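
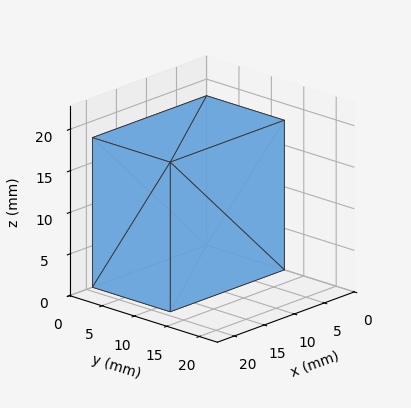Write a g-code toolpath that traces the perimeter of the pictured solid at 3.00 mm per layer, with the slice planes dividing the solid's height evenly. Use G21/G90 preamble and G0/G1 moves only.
Reading the render: the shape is a rectangular box, roughly 19 × 12 mm footprint and 18 mm tall (dimensions read to the nearest mm from the axis ticks). For the g-code, the solid's height is divided into equal slices at the stated Δz and each level perimeter traced with G1 moves after a G0 lift.

; perimeter-only toolpath
G21 ; units = mm
G90 ; absolute positioning
G28 ; home
; layer 1
G0 Z3.00
G0 X0.00 Y0.00
G1 X19.00 Y0.00
G1 X19.00 Y12.00
G1 X0.00 Y12.00
G1 X0.00 Y0.00
; layer 2
G0 Z6.00
G0 X0.00 Y0.00
G1 X19.00 Y0.00
G1 X19.00 Y12.00
G1 X0.00 Y12.00
G1 X0.00 Y0.00
; layer 3
G0 Z9.00
G0 X0.00 Y0.00
G1 X19.00 Y0.00
G1 X19.00 Y12.00
G1 X0.00 Y12.00
G1 X0.00 Y0.00
; layer 4
G0 Z12.00
G0 X0.00 Y0.00
G1 X19.00 Y0.00
G1 X19.00 Y12.00
G1 X0.00 Y12.00
G1 X0.00 Y0.00
; layer 5
G0 Z15.00
G0 X0.00 Y0.00
G1 X19.00 Y0.00
G1 X19.00 Y12.00
G1 X0.00 Y12.00
G1 X0.00 Y0.00
; layer 6
G0 Z18.00
G0 X0.00 Y0.00
G1 X19.00 Y0.00
G1 X19.00 Y12.00
G1 X0.00 Y12.00
G1 X0.00 Y0.00
M2 ; end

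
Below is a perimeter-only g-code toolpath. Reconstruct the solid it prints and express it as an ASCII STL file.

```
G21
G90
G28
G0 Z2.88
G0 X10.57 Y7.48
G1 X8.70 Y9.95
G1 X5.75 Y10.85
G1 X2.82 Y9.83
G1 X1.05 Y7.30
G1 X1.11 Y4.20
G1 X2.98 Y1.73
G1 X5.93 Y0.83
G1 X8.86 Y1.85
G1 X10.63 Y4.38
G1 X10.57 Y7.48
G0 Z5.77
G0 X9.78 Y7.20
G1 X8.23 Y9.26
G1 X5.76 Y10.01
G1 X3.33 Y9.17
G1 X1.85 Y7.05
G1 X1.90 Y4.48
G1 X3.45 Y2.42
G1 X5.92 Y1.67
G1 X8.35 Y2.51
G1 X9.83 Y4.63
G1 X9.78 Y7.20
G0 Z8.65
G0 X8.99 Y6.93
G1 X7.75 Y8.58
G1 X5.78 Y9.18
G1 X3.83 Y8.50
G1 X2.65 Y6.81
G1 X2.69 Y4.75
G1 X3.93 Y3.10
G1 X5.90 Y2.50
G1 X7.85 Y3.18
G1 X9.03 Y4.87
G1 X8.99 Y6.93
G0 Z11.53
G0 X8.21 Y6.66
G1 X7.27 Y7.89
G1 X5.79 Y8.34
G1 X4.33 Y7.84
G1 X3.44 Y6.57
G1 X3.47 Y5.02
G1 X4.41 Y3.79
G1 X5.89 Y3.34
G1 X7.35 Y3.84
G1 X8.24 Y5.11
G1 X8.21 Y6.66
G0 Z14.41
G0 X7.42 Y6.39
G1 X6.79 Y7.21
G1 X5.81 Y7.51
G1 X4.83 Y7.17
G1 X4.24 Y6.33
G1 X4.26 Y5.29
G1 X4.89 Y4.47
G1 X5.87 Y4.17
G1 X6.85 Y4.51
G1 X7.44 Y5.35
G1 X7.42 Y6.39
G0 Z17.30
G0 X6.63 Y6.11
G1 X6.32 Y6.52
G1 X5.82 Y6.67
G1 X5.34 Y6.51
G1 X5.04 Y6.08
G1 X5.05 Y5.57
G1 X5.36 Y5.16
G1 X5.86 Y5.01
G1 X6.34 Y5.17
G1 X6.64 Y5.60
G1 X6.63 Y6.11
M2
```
solid part
  facet normal 0.0000 0.0000 -1.0000
    outer loop
      vertex 5.73 11.68 0.00
      vertex 9.18 10.63 0.00
      vertex 11.36 7.75 0.00
    endloop
  endfacet
  facet normal 0.0000 0.0000 -1.0000
    outer loop
      vertex 2.32 10.50 0.00
      vertex 5.73 11.68 0.00
      vertex 11.36 7.75 0.00
    endloop
  endfacet
  facet normal 0.0000 0.0000 -1.0000
    outer loop
      vertex 0.25 7.54 0.00
      vertex 2.32 10.50 0.00
      vertex 11.36 7.75 0.00
    endloop
  endfacet
  facet normal 0.0000 0.0000 -1.0000
    outer loop
      vertex 0.32 3.93 0.00
      vertex 0.25 7.54 0.00
      vertex 11.36 7.75 0.00
    endloop
  endfacet
  facet normal 0.0000 0.0000 -1.0000
    outer loop
      vertex 2.50 1.05 0.00
      vertex 0.32 3.93 0.00
      vertex 11.36 7.75 0.00
    endloop
  endfacet
  facet normal 0.0000 0.0000 -1.0000
    outer loop
      vertex 5.95 0.00 0.00
      vertex 2.50 1.05 0.00
      vertex 11.36 7.75 0.00
    endloop
  endfacet
  facet normal 0.0000 0.0000 -1.0000
    outer loop
      vertex 9.36 1.18 0.00
      vertex 5.95 0.00 0.00
      vertex 11.36 7.75 0.00
    endloop
  endfacet
  facet normal 0.0000 0.0000 -1.0000
    outer loop
      vertex 11.43 4.14 0.00
      vertex 9.36 1.18 0.00
      vertex 11.36 7.75 0.00
    endloop
  endfacet
  facet normal 0.7687 0.5819 0.2654
    outer loop
      vertex 11.36 7.75 0.00
      vertex 9.18 10.63 0.00
      vertex 5.84 5.84 20.18
    endloop
  endfacet
  facet normal 0.2807 0.9224 0.2654
    outer loop
      vertex 9.18 10.63 0.00
      vertex 5.73 11.68 0.00
      vertex 5.84 5.84 20.18
    endloop
  endfacet
  facet normal -0.3153 0.9111 0.2654
    outer loop
      vertex 5.73 11.68 0.00
      vertex 2.32 10.50 0.00
      vertex 5.84 5.84 20.18
    endloop
  endfacet
  facet normal -0.7901 0.5525 0.2654
    outer loop
      vertex 2.32 10.50 0.00
      vertex 0.25 7.54 0.00
      vertex 5.84 5.84 20.18
    endloop
  endfacet
  facet normal -0.9639 -0.0187 0.2654
    outer loop
      vertex 0.25 7.54 0.00
      vertex 0.32 3.93 0.00
      vertex 5.84 5.84 20.18
    endloop
  endfacet
  facet normal -0.7687 -0.5819 0.2654
    outer loop
      vertex 0.32 3.93 0.00
      vertex 2.50 1.05 0.00
      vertex 5.84 5.84 20.18
    endloop
  endfacet
  facet normal -0.2807 -0.9224 0.2654
    outer loop
      vertex 2.50 1.05 0.00
      vertex 5.95 0.00 0.00
      vertex 5.84 5.84 20.18
    endloop
  endfacet
  facet normal 0.3153 -0.9111 0.2654
    outer loop
      vertex 5.95 0.00 0.00
      vertex 9.36 1.18 0.00
      vertex 5.84 5.84 20.18
    endloop
  endfacet
  facet normal 0.7901 -0.5525 0.2654
    outer loop
      vertex 9.36 1.18 0.00
      vertex 11.43 4.14 0.00
      vertex 5.84 5.84 20.18
    endloop
  endfacet
  facet normal 0.9639 0.0187 0.2654
    outer loop
      vertex 11.43 4.14 0.00
      vertex 11.36 7.75 0.00
      vertex 5.84 5.84 20.18
    endloop
  endfacet
endsolid part

The G0 Z moves step by Δz≈2.88 mm. The G1 loops shrink linearly with z, so the solid tapers from its base footprint up to z≈20.2. Closing with a flat bottom cap and the tapered top and triangulating gives 18 facets — a regular 10-sided pyramid, base circumscribed radius ≈ 5.84 mm, apex at z ≈ 20.2 mm.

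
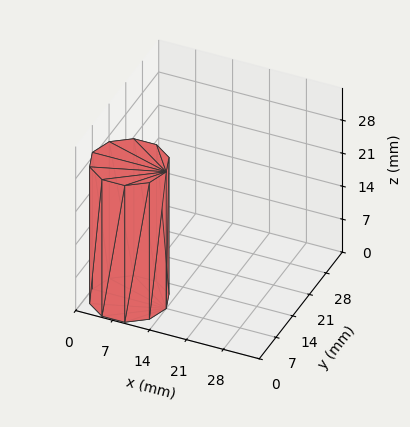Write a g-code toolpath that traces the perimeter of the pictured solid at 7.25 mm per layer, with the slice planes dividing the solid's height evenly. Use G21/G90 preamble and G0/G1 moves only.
Reading the render: the shape is a regular 10-sided prism (a cylinder approximated with 10 flat sides), circumscribed radius ≈ 7 mm, height ≈ 29 mm (dimensions read to the nearest mm from the axis ticks). For the g-code, the solid's height is divided into equal slices at the stated Δz and each level perimeter traced with G1 moves after a G0 lift.

; perimeter-only toolpath
G21 ; units = mm
G90 ; absolute positioning
G28 ; home
; layer 1
G0 Z7.25
G0 X14.00 Y7.00
G1 X12.66 Y11.11
G1 X9.16 Y13.66
G1 X4.84 Y13.66
G1 X1.34 Y11.11
G1 X0.00 Y7.00
G1 X1.34 Y2.89
G1 X4.84 Y0.34
G1 X9.16 Y0.34
G1 X12.66 Y2.89
G1 X14.00 Y7.00
; layer 2
G0 Z14.50
G0 X14.00 Y7.00
G1 X12.66 Y11.11
G1 X9.16 Y13.66
G1 X4.84 Y13.66
G1 X1.34 Y11.11
G1 X0.00 Y7.00
G1 X1.34 Y2.89
G1 X4.84 Y0.34
G1 X9.16 Y0.34
G1 X12.66 Y2.89
G1 X14.00 Y7.00
; layer 3
G0 Z21.75
G0 X14.00 Y7.00
G1 X12.66 Y11.11
G1 X9.16 Y13.66
G1 X4.84 Y13.66
G1 X1.34 Y11.11
G1 X0.00 Y7.00
G1 X1.34 Y2.89
G1 X4.84 Y0.34
G1 X9.16 Y0.34
G1 X12.66 Y2.89
G1 X14.00 Y7.00
; layer 4
G0 Z29.00
G0 X14.00 Y7.00
G1 X12.66 Y11.11
G1 X9.16 Y13.66
G1 X4.84 Y13.66
G1 X1.34 Y11.11
G1 X0.00 Y7.00
G1 X1.34 Y2.89
G1 X4.84 Y0.34
G1 X9.16 Y0.34
G1 X12.66 Y2.89
G1 X14.00 Y7.00
M2 ; end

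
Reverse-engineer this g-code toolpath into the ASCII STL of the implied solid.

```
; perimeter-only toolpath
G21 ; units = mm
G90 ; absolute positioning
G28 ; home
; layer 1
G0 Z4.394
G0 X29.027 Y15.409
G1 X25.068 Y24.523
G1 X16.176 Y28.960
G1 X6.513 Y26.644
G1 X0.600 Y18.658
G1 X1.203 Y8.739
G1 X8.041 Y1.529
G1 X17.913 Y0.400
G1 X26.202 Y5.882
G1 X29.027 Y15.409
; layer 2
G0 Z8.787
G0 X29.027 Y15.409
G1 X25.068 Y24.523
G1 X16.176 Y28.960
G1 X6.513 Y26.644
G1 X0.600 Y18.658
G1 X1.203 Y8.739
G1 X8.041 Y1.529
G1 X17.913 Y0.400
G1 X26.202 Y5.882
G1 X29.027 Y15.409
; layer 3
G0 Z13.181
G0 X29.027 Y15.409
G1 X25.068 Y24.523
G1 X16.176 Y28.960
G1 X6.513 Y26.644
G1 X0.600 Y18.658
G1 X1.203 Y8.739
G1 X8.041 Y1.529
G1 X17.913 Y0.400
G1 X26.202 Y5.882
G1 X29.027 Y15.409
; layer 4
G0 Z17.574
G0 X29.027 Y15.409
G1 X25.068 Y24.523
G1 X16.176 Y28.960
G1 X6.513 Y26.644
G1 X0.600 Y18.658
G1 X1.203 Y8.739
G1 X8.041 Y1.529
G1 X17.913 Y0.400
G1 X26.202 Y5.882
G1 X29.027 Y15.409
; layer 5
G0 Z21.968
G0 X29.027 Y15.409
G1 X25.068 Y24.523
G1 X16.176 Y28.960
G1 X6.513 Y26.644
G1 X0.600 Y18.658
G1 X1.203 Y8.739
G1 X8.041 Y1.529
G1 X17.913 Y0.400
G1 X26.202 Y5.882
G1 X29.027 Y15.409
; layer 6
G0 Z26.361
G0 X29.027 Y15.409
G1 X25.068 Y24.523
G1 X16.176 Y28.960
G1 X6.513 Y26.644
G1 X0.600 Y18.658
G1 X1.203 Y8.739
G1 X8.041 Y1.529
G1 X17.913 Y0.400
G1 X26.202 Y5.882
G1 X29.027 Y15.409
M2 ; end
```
solid part
  facet normal 0.0000 0.0000 -1.0000
    outer loop
      vertex 16.176 28.960 0.000
      vertex 25.068 24.523 0.000
      vertex 29.027 15.409 0.000
    endloop
  endfacet
  facet normal 0.0000 0.0000 -1.0000
    outer loop
      vertex 6.513 26.644 0.000
      vertex 16.176 28.960 0.000
      vertex 29.027 15.409 0.000
    endloop
  endfacet
  facet normal 0.0000 0.0000 -1.0000
    outer loop
      vertex 0.600 18.658 0.000
      vertex 6.513 26.644 0.000
      vertex 29.027 15.409 0.000
    endloop
  endfacet
  facet normal 0.0000 0.0000 -1.0000
    outer loop
      vertex 1.203 8.739 0.000
      vertex 0.600 18.658 0.000
      vertex 29.027 15.409 0.000
    endloop
  endfacet
  facet normal 0.0000 0.0000 -1.0000
    outer loop
      vertex 8.041 1.529 0.000
      vertex 1.203 8.739 0.000
      vertex 29.027 15.409 0.000
    endloop
  endfacet
  facet normal 0.0000 0.0000 -1.0000
    outer loop
      vertex 17.913 0.400 0.000
      vertex 8.041 1.529 0.000
      vertex 29.027 15.409 0.000
    endloop
  endfacet
  facet normal 0.0000 0.0000 -1.0000
    outer loop
      vertex 26.202 5.882 0.000
      vertex 17.913 0.400 0.000
      vertex 29.027 15.409 0.000
    endloop
  endfacet
  facet normal 0.0000 0.0000 1.0000
    outer loop
      vertex 29.027 15.409 26.361
      vertex 25.068 24.523 26.361
      vertex 16.176 28.960 26.361
    endloop
  endfacet
  facet normal 0.0000 0.0000 1.0000
    outer loop
      vertex 29.027 15.409 26.361
      vertex 16.176 28.960 26.361
      vertex 6.513 26.644 26.361
    endloop
  endfacet
  facet normal 0.0000 0.0000 1.0000
    outer loop
      vertex 29.027 15.409 26.361
      vertex 6.513 26.644 26.361
      vertex 0.600 18.658 26.361
    endloop
  endfacet
  facet normal 0.0000 0.0000 1.0000
    outer loop
      vertex 29.027 15.409 26.361
      vertex 0.600 18.658 26.361
      vertex 1.203 8.739 26.361
    endloop
  endfacet
  facet normal 0.0000 0.0000 1.0000
    outer loop
      vertex 29.027 15.409 26.361
      vertex 1.203 8.739 26.361
      vertex 8.041 1.529 26.361
    endloop
  endfacet
  facet normal 0.0000 0.0000 1.0000
    outer loop
      vertex 29.027 15.409 26.361
      vertex 8.041 1.529 26.361
      vertex 17.913 0.400 26.361
    endloop
  endfacet
  facet normal 0.0000 0.0000 1.0000
    outer loop
      vertex 29.027 15.409 26.361
      vertex 17.913 0.400 26.361
      vertex 26.202 5.882 26.361
    endloop
  endfacet
  facet normal 0.9172 0.3984 0.0000
    outer loop
      vertex 29.027 15.409 0.000
      vertex 25.068 24.523 0.000
      vertex 25.068 24.523 26.361
    endloop
  endfacet
  facet normal 0.9172 0.3984 0.0000
    outer loop
      vertex 29.027 15.409 0.000
      vertex 25.068 24.523 26.361
      vertex 29.027 15.409 26.361
    endloop
  endfacet
  facet normal 0.4465 0.8948 0.0000
    outer loop
      vertex 25.068 24.523 0.000
      vertex 16.176 28.960 0.000
      vertex 16.176 28.960 26.361
    endloop
  endfacet
  facet normal 0.4465 0.8948 0.0000
    outer loop
      vertex 25.068 24.523 0.000
      vertex 16.176 28.960 26.361
      vertex 25.068 24.523 26.361
    endloop
  endfacet
  facet normal -0.2331 0.9725 0.0000
    outer loop
      vertex 16.176 28.960 0.000
      vertex 6.513 26.644 0.000
      vertex 6.513 26.644 26.361
    endloop
  endfacet
  facet normal -0.2331 0.9725 0.0000
    outer loop
      vertex 16.176 28.960 0.000
      vertex 6.513 26.644 26.361
      vertex 16.176 28.960 26.361
    endloop
  endfacet
  facet normal -0.8037 0.5951 0.0000
    outer loop
      vertex 6.513 26.644 0.000
      vertex 0.600 18.658 0.000
      vertex 0.600 18.658 26.361
    endloop
  endfacet
  facet normal -0.8037 0.5951 0.0000
    outer loop
      vertex 6.513 26.644 0.000
      vertex 0.600 18.658 26.361
      vertex 6.513 26.644 26.361
    endloop
  endfacet
  facet normal -0.9982 -0.0607 0.0000
    outer loop
      vertex 0.600 18.658 0.000
      vertex 1.203 8.739 0.000
      vertex 1.203 8.739 26.361
    endloop
  endfacet
  facet normal -0.9982 -0.0607 0.0000
    outer loop
      vertex 0.600 18.658 0.000
      vertex 1.203 8.739 26.361
      vertex 0.600 18.658 26.361
    endloop
  endfacet
  facet normal -0.7256 -0.6881 0.0000
    outer loop
      vertex 1.203 8.739 0.000
      vertex 8.041 1.529 0.000
      vertex 8.041 1.529 26.361
    endloop
  endfacet
  facet normal -0.7256 -0.6881 0.0000
    outer loop
      vertex 1.203 8.739 0.000
      vertex 8.041 1.529 26.361
      vertex 1.203 8.739 26.361
    endloop
  endfacet
  facet normal -0.1136 -0.9935 0.0000
    outer loop
      vertex 8.041 1.529 0.000
      vertex 17.913 0.400 0.000
      vertex 17.913 0.400 26.361
    endloop
  endfacet
  facet normal -0.1136 -0.9935 0.0000
    outer loop
      vertex 8.041 1.529 0.000
      vertex 17.913 0.400 26.361
      vertex 8.041 1.529 26.361
    endloop
  endfacet
  facet normal 0.5516 -0.8341 0.0000
    outer loop
      vertex 17.913 0.400 0.000
      vertex 26.202 5.882 0.000
      vertex 26.202 5.882 26.361
    endloop
  endfacet
  facet normal 0.5516 -0.8341 0.0000
    outer loop
      vertex 17.913 0.400 0.000
      vertex 26.202 5.882 26.361
      vertex 17.913 0.400 26.361
    endloop
  endfacet
  facet normal 0.9587 -0.2843 0.0000
    outer loop
      vertex 26.202 5.882 0.000
      vertex 29.027 15.409 0.000
      vertex 29.027 15.409 26.361
    endloop
  endfacet
  facet normal 0.9587 -0.2843 0.0000
    outer loop
      vertex 26.202 5.882 0.000
      vertex 29.027 15.409 26.361
      vertex 26.202 5.882 26.361
    endloop
  endfacet
endsolid part

The G0 Z moves step by Δz≈4.394 mm. Every layer's G1 loop is the same polygon, so the solid is a straight extrusion of it from z=0 to z≈26.4. Closing with flat bottom and top caps and triangulating gives 32 facets — a regular 9-sided prism (a cylinder approximated with 9 flat sides), circumscribed radius ≈ 14.5 mm, height ≈ 26.4 mm.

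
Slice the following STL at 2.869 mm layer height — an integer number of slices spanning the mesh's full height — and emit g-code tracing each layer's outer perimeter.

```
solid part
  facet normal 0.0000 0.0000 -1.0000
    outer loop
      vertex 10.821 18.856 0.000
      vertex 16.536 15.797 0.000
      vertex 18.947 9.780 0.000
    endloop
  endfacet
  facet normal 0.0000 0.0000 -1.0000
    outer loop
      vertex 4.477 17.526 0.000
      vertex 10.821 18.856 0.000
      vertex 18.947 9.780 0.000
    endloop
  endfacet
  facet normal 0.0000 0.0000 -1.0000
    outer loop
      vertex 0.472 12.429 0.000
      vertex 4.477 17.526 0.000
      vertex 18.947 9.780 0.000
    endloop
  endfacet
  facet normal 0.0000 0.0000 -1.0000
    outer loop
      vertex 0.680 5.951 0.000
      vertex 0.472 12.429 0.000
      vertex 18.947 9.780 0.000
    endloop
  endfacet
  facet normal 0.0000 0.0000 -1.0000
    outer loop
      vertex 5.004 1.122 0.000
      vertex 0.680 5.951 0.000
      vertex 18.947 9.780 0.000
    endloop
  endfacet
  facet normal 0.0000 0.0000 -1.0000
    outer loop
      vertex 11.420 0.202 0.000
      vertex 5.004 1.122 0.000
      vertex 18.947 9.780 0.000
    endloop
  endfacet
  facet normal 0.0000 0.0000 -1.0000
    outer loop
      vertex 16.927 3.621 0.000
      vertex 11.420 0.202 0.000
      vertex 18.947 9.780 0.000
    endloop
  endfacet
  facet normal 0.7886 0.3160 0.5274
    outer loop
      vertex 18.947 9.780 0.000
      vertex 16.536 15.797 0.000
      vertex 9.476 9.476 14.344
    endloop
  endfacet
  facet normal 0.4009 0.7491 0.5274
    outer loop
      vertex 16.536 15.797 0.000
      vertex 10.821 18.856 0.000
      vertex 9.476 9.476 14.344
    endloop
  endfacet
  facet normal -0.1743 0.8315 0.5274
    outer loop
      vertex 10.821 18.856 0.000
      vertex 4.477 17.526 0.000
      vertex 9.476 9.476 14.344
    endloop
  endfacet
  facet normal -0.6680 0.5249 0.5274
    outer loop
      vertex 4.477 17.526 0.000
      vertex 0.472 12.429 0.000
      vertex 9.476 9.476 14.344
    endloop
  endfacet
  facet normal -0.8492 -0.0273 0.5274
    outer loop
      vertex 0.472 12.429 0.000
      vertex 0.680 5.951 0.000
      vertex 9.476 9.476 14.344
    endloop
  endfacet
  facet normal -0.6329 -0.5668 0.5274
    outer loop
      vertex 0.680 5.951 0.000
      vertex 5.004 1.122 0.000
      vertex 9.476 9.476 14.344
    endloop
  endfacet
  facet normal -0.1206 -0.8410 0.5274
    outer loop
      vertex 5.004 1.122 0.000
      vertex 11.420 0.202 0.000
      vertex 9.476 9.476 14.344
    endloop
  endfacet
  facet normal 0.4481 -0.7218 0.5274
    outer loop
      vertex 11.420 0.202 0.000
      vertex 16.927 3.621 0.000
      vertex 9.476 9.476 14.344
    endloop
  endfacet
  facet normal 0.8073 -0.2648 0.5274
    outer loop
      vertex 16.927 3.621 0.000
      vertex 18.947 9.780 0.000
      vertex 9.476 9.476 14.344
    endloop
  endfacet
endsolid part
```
; perimeter-only toolpath
G21 ; units = mm
G90 ; absolute positioning
G28 ; home
; layer 1
G0 Z2.869
G0 X17.053 Y9.719
G1 X15.124 Y14.533
G1 X10.552 Y16.980
G1 X5.477 Y15.916
G1 X2.273 Y11.838
G1 X2.439 Y6.656
G1 X5.898 Y2.793
G1 X11.031 Y2.057
G1 X15.437 Y4.792
G1 X17.053 Y9.719
; layer 2
G0 Z5.738
G0 X15.159 Y9.658
G1 X13.712 Y13.269
G1 X10.283 Y15.104
G1 X6.477 Y14.306
G1 X4.074 Y11.248
G1 X4.198 Y7.361
G1 X6.793 Y4.464
G1 X10.642 Y3.912
G1 X13.947 Y5.963
G1 X15.159 Y9.658
; layer 3
G0 Z8.606
G0 X13.264 Y9.598
G1 X12.300 Y12.004
G1 X10.014 Y13.228
G1 X7.476 Y12.696
G1 X5.874 Y10.657
G1 X5.958 Y8.066
G1 X7.687 Y6.134
G1 X10.254 Y5.766
G1 X12.456 Y7.134
G1 X13.264 Y9.598
; layer 4
G0 Z11.475
G0 X11.370 Y9.537
G1 X10.888 Y10.740
G1 X9.745 Y11.352
G1 X8.476 Y11.086
G1 X7.675 Y10.067
G1 X7.717 Y8.771
G1 X8.582 Y7.805
G1 X9.865 Y7.621
G1 X10.966 Y8.305
G1 X11.370 Y9.537
M2 ; end

The solid is a regular 9-sided pyramid, base circumscribed radius ≈ 9.48 mm, apex at z ≈ 14.3 mm. Slicing at Δz = 2.869 mm — 5 equal slices spanning the solid's height, so layer i sits at z = i·h/5 — gives 4 non-empty perimeters. Each is a 9-segment closed polygon; G0 lifts to the layer z and rapids to the start vertex, then G1 traces the edges. The cross-section shrinks linearly with z (the slice at the apex is degenerate and omitted).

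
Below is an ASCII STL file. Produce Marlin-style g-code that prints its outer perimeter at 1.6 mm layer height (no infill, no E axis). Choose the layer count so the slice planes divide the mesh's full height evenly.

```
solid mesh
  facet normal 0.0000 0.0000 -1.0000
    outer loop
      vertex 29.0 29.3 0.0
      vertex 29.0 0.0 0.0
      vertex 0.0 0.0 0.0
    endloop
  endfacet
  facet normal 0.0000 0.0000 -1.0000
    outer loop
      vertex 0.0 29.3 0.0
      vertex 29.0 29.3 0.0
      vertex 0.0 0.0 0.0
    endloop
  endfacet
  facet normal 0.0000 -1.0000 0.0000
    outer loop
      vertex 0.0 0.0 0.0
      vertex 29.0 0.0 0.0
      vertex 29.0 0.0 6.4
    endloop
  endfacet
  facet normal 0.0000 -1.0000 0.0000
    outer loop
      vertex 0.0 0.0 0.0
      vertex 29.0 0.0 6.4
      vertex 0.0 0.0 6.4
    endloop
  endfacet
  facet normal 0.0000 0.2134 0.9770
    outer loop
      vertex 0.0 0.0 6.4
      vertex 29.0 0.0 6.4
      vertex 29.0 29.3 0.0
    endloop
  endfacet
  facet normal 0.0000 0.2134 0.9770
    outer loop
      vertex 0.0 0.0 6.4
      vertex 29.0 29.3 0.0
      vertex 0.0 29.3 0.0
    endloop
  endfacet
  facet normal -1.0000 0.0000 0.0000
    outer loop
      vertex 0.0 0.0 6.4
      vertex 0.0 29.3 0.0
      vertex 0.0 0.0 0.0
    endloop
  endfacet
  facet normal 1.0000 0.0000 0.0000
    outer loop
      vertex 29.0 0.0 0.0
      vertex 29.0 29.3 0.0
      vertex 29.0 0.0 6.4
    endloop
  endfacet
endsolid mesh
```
; perimeter-only toolpath
G21 ; units = mm
G90 ; absolute positioning
G28 ; home
; layer 1
G0 Z1.6
G0 X0.0 Y0.0
G1 X29.0 Y0.0
G1 X29.0 Y22.0
G1 X0.0 Y22.0
G1 X0.0 Y0.0
; layer 2
G0 Z3.2
G0 X0.0 Y0.0
G1 X29.0 Y0.0
G1 X29.0 Y14.7
G1 X0.0 Y14.7
G1 X0.0 Y0.0
; layer 3
G0 Z4.8
G0 X0.0 Y0.0
G1 X29.0 Y0.0
G1 X29.0 Y7.3
G1 X0.0 Y7.3
G1 X0.0 Y0.0
M2 ; end

The solid is a wedge (ramp): 29 × 29.3 mm base, rising to 6.4 mm along the y=0 edge and sloping linearly to z=0 at y=29.3. Slicing at Δz = 1.6 mm — 4 equal slices spanning the solid's height, so layer i sits at z = i·h/4 — gives 3 non-empty perimeters. Each is a 4-segment closed polygon; G0 lifts to the layer z and rapids to the start vertex, then G1 traces the edges. The cross-section shrinks linearly with z (the slice at the apex is degenerate and omitted).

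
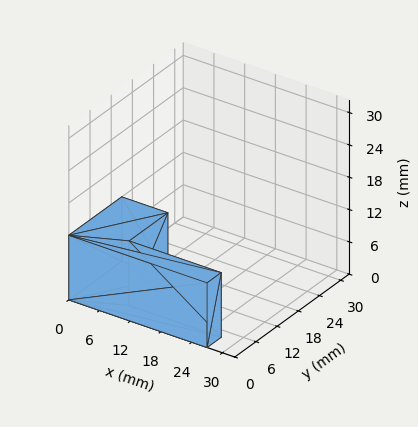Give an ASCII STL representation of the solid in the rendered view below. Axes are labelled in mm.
Reading the render: the shape is an L-shaped prism: outer 27 × 15 mm, arm thicknesses ≈ 4 mm (horizontal) and 9 mm (vertical), extruded 12 mm in z (dimensions read to the nearest mm from the axis ticks). For the STL, each face is triangulated and given an outward normal.

solid part
  facet normal 0.0000 0.0000 -1.0000
    outer loop
      vertex 27.000 4.000 0.000
      vertex 27.000 0.000 0.000
      vertex 0.000 0.000 0.000
    endloop
  endfacet
  facet normal 0.0000 0.0000 -1.0000
    outer loop
      vertex 9.000 4.000 0.000
      vertex 27.000 4.000 0.000
      vertex 0.000 0.000 0.000
    endloop
  endfacet
  facet normal 0.0000 0.0000 -1.0000
    outer loop
      vertex 9.000 15.000 0.000
      vertex 9.000 4.000 0.000
      vertex 0.000 0.000 0.000
    endloop
  endfacet
  facet normal 0.0000 0.0000 -1.0000
    outer loop
      vertex 0.000 15.000 0.000
      vertex 9.000 15.000 0.000
      vertex 0.000 0.000 0.000
    endloop
  endfacet
  facet normal 0.0000 0.0000 1.0000
    outer loop
      vertex 0.000 0.000 12.000
      vertex 27.000 0.000 12.000
      vertex 27.000 4.000 12.000
    endloop
  endfacet
  facet normal 0.0000 0.0000 1.0000
    outer loop
      vertex 0.000 0.000 12.000
      vertex 27.000 4.000 12.000
      vertex 9.000 4.000 12.000
    endloop
  endfacet
  facet normal 0.0000 0.0000 1.0000
    outer loop
      vertex 0.000 0.000 12.000
      vertex 9.000 4.000 12.000
      vertex 9.000 15.000 12.000
    endloop
  endfacet
  facet normal 0.0000 0.0000 1.0000
    outer loop
      vertex 0.000 0.000 12.000
      vertex 9.000 15.000 12.000
      vertex 0.000 15.000 12.000
    endloop
  endfacet
  facet normal 0.0000 -1.0000 0.0000
    outer loop
      vertex 0.000 0.000 0.000
      vertex 27.000 0.000 0.000
      vertex 27.000 0.000 12.000
    endloop
  endfacet
  facet normal 0.0000 -1.0000 0.0000
    outer loop
      vertex 0.000 0.000 0.000
      vertex 27.000 0.000 12.000
      vertex 0.000 0.000 12.000
    endloop
  endfacet
  facet normal 1.0000 0.0000 0.0000
    outer loop
      vertex 27.000 0.000 0.000
      vertex 27.000 4.000 0.000
      vertex 27.000 4.000 12.000
    endloop
  endfacet
  facet normal 1.0000 0.0000 0.0000
    outer loop
      vertex 27.000 0.000 0.000
      vertex 27.000 4.000 12.000
      vertex 27.000 0.000 12.000
    endloop
  endfacet
  facet normal 0.0000 1.0000 0.0000
    outer loop
      vertex 27.000 4.000 0.000
      vertex 9.000 4.000 0.000
      vertex 9.000 4.000 12.000
    endloop
  endfacet
  facet normal 0.0000 1.0000 0.0000
    outer loop
      vertex 27.000 4.000 0.000
      vertex 9.000 4.000 12.000
      vertex 27.000 4.000 12.000
    endloop
  endfacet
  facet normal 1.0000 0.0000 0.0000
    outer loop
      vertex 9.000 4.000 0.000
      vertex 9.000 15.000 0.000
      vertex 9.000 15.000 12.000
    endloop
  endfacet
  facet normal 1.0000 0.0000 0.0000
    outer loop
      vertex 9.000 4.000 0.000
      vertex 9.000 15.000 12.000
      vertex 9.000 4.000 12.000
    endloop
  endfacet
  facet normal 0.0000 1.0000 0.0000
    outer loop
      vertex 9.000 15.000 0.000
      vertex 0.000 15.000 0.000
      vertex 0.000 15.000 12.000
    endloop
  endfacet
  facet normal 0.0000 1.0000 0.0000
    outer loop
      vertex 9.000 15.000 0.000
      vertex 0.000 15.000 12.000
      vertex 9.000 15.000 12.000
    endloop
  endfacet
  facet normal -1.0000 0.0000 0.0000
    outer loop
      vertex 0.000 15.000 0.000
      vertex 0.000 0.000 0.000
      vertex 0.000 0.000 12.000
    endloop
  endfacet
  facet normal -1.0000 0.0000 0.0000
    outer loop
      vertex 0.000 15.000 0.000
      vertex 0.000 0.000 12.000
      vertex 0.000 15.000 12.000
    endloop
  endfacet
endsolid part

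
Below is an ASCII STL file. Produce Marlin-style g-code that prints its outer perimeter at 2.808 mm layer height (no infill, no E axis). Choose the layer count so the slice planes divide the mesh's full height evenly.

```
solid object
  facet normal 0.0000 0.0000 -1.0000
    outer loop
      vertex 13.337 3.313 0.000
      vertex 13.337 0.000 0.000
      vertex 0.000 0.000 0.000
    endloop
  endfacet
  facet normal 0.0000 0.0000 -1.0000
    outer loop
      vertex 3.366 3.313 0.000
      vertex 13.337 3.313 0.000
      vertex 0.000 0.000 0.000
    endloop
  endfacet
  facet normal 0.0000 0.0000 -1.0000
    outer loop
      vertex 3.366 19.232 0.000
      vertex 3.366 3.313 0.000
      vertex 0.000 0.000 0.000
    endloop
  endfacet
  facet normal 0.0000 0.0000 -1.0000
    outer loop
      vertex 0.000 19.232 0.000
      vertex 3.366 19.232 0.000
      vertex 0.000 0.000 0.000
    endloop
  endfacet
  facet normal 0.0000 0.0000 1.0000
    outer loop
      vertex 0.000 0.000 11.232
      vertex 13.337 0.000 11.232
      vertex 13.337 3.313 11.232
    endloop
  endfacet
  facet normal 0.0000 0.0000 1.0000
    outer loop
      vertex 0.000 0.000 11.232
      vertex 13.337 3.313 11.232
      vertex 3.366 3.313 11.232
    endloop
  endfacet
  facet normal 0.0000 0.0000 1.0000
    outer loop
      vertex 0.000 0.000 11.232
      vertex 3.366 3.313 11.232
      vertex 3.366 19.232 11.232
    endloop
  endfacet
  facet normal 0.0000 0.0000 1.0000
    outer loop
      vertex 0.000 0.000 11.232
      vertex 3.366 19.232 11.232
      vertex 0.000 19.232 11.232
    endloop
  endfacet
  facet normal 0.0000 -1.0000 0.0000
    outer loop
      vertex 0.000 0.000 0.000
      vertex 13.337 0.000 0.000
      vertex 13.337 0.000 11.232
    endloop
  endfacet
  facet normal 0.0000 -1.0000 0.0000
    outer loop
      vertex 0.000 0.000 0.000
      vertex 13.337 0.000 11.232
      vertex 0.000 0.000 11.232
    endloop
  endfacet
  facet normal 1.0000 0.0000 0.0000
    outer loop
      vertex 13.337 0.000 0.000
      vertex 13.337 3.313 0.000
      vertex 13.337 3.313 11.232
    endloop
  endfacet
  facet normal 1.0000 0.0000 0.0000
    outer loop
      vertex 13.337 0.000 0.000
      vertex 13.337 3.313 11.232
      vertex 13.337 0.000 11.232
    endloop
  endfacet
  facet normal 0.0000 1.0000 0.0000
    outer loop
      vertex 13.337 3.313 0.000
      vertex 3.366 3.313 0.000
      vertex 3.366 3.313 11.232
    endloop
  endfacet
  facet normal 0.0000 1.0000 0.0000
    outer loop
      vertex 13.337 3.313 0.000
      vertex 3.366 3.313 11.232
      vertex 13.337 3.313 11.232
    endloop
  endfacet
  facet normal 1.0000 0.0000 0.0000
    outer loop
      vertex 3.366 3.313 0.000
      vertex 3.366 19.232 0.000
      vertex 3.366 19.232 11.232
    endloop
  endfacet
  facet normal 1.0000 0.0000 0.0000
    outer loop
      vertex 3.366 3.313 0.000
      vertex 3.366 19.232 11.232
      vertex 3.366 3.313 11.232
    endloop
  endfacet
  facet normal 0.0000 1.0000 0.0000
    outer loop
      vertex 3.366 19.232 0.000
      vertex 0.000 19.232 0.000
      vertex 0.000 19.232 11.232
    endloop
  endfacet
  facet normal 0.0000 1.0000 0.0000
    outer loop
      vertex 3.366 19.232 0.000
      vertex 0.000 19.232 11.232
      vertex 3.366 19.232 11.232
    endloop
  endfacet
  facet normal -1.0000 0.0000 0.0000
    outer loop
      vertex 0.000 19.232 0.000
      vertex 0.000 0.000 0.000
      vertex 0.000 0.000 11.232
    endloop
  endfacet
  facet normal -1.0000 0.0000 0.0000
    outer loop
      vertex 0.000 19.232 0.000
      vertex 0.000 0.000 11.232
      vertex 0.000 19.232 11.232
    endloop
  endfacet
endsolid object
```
; perimeter-only toolpath
G21 ; units = mm
G90 ; absolute positioning
G28 ; home
; layer 1
G0 Z2.808
G0 X0.000 Y0.000
G1 X13.337 Y0.000
G1 X13.337 Y3.313
G1 X3.366 Y3.313
G1 X3.366 Y19.232
G1 X0.000 Y19.232
G1 X0.000 Y0.000
; layer 2
G0 Z5.616
G0 X0.000 Y0.000
G1 X13.337 Y0.000
G1 X13.337 Y3.313
G1 X3.366 Y3.313
G1 X3.366 Y19.232
G1 X0.000 Y19.232
G1 X0.000 Y0.000
; layer 3
G0 Z8.424
G0 X0.000 Y0.000
G1 X13.337 Y0.000
G1 X13.337 Y3.313
G1 X3.366 Y3.313
G1 X3.366 Y19.232
G1 X0.000 Y19.232
G1 X0.000 Y0.000
; layer 4
G0 Z11.232
G0 X0.000 Y0.000
G1 X13.337 Y0.000
G1 X13.337 Y3.313
G1 X3.366 Y3.313
G1 X3.366 Y19.232
G1 X0.000 Y19.232
G1 X0.000 Y0.000
M2 ; end

The solid is an L-shaped prism: outer 13.3 × 19.2 mm, arm thicknesses ≈ 3.31 mm (horizontal) and 3.37 mm (vertical), extruded 11.2 mm in z. Slicing at Δz = 2.808 mm — 4 equal slices spanning the solid's height, so layer i sits at z = i·h/4 — gives 4 non-empty perimeters. Each is a 6-segment closed polygon; G0 lifts to the layer z and rapids to the start vertex, then G1 traces the edges.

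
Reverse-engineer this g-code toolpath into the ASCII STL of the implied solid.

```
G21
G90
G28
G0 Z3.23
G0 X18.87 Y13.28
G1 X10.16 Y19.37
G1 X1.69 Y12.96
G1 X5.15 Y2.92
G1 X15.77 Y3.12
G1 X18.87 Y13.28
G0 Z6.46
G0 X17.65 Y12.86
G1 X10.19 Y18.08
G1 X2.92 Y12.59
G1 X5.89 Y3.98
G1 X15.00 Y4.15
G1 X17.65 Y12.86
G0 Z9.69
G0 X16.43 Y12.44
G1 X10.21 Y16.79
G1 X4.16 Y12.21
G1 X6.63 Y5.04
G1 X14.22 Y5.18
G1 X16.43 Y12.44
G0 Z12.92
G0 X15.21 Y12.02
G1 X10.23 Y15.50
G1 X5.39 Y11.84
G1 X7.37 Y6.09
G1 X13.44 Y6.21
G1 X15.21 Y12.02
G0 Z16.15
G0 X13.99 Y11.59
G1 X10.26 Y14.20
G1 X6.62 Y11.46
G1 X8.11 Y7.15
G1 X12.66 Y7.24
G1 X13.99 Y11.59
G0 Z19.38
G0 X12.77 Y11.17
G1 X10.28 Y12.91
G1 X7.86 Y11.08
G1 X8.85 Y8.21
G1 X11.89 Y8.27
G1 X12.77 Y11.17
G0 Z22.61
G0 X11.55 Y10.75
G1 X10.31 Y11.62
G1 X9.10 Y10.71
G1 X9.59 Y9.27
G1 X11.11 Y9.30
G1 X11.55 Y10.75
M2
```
solid part
  facet normal 0.0000 0.0000 -1.0000
    outer loop
      vertex 0.45 13.34 0.00
      vertex 10.14 20.66 0.00
      vertex 20.09 13.70 0.00
    endloop
  endfacet
  facet normal 0.0000 0.0000 -1.0000
    outer loop
      vertex 4.41 1.86 0.00
      vertex 0.45 13.34 0.00
      vertex 20.09 13.70 0.00
    endloop
  endfacet
  facet normal 0.0000 0.0000 -1.0000
    outer loop
      vertex 16.55 2.09 0.00
      vertex 4.41 1.86 0.00
      vertex 20.09 13.70 0.00
    endloop
  endfacet
  facet normal 0.5454 0.7797 0.3077
    outer loop
      vertex 20.09 13.70 0.00
      vertex 10.14 20.66 0.00
      vertex 10.33 10.33 25.84
    endloop
  endfacet
  facet normal -0.5735 0.7592 0.3077
    outer loop
      vertex 10.14 20.66 0.00
      vertex 0.45 13.34 0.00
      vertex 10.33 10.33 25.84
    endloop
  endfacet
  facet normal -0.8995 -0.3103 0.3078
    outer loop
      vertex 0.45 13.34 0.00
      vertex 4.41 1.86 0.00
      vertex 10.33 10.33 25.84
    endloop
  endfacet
  facet normal 0.0180 -0.9513 0.3077
    outer loop
      vertex 4.41 1.86 0.00
      vertex 16.55 2.09 0.00
      vertex 10.33 10.33 25.84
    endloop
  endfacet
  facet normal 0.9102 -0.2775 0.3076
    outer loop
      vertex 16.55 2.09 0.00
      vertex 20.09 13.70 0.00
      vertex 10.33 10.33 25.84
    endloop
  endfacet
endsolid part

The G0 Z moves step by Δz≈3.23 mm. The G1 loops shrink linearly with z, so the solid tapers from its base footprint up to z≈25.8. Closing with a flat bottom cap and the tapered top and triangulating gives 8 facets — a regular 5-sided pyramid, base circumscribed radius ≈ 10.3 mm, apex at z ≈ 25.8 mm.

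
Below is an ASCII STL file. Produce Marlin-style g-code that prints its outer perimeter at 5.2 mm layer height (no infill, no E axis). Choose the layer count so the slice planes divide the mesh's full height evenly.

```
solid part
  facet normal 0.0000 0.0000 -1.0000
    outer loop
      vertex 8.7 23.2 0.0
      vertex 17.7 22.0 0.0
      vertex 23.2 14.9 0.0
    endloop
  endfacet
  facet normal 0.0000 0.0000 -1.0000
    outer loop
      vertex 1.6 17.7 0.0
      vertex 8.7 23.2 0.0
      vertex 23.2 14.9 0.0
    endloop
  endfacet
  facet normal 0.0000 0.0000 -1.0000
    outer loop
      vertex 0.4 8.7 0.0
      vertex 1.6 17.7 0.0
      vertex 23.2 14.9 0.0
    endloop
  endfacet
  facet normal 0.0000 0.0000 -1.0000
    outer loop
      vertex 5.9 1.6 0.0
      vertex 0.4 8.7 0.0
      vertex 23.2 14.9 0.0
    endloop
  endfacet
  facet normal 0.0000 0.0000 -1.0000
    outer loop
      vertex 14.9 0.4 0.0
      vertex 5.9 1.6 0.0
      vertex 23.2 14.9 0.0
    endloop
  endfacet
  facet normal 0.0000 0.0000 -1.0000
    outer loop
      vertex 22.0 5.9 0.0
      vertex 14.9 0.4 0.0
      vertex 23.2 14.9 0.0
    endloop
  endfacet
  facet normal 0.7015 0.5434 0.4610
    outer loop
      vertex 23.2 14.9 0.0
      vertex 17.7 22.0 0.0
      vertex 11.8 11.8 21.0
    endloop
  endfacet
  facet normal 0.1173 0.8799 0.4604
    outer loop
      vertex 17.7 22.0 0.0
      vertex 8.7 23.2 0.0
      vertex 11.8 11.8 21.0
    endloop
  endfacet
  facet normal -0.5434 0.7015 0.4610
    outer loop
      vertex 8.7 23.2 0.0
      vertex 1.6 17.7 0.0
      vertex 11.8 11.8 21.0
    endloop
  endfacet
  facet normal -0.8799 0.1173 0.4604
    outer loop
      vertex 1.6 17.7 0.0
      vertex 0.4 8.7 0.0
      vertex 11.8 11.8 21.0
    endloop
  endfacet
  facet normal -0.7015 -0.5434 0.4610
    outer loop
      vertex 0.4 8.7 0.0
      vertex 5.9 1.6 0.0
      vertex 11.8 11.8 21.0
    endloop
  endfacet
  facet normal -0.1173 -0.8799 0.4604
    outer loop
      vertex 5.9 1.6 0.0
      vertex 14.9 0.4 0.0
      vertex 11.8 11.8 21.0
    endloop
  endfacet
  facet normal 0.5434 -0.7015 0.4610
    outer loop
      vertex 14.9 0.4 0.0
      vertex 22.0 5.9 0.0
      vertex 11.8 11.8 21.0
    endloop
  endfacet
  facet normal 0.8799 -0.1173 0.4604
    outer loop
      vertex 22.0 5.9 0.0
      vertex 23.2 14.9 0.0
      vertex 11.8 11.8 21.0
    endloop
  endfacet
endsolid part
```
; perimeter-only toolpath
G21 ; units = mm
G90 ; absolute positioning
G28 ; home
; layer 1
G0 Z5.2
G0 X20.3 Y14.1
G1 X16.2 Y19.4
G1 X9.5 Y20.3
G1 X4.2 Y16.2
G1 X3.2 Y9.5
G1 X7.4 Y4.2
G1 X14.1 Y3.2
G1 X19.4 Y7.4
G1 X20.3 Y14.1
; layer 2
G0 Z10.5
G0 X17.5 Y13.4
G1 X14.8 Y16.9
G1 X10.2 Y17.5
G1 X6.7 Y14.8
G1 X6.1 Y10.2
G1 X8.9 Y6.7
G1 X13.4 Y6.1
G1 X16.9 Y8.9
G1 X17.5 Y13.4
; layer 3
G0 Z15.8
G0 X14.7 Y12.6
G1 X13.3 Y14.4
G1 X11.0 Y14.7
G1 X9.3 Y13.3
G1 X9.0 Y11.0
G1 X10.3 Y9.3
G1 X12.6 Y9.0
G1 X14.4 Y10.3
G1 X14.7 Y12.6
M2 ; end

The solid is a regular 8-sided pyramid, base circumscribed radius ≈ 11.8 mm, apex at z ≈ 21 mm. Slicing at Δz = 5.2 mm — 4 equal slices spanning the solid's height, so layer i sits at z = i·h/4 — gives 3 non-empty perimeters. Each is a 8-segment closed polygon; G0 lifts to the layer z and rapids to the start vertex, then G1 traces the edges. The cross-section shrinks linearly with z (the slice at the apex is degenerate and omitted).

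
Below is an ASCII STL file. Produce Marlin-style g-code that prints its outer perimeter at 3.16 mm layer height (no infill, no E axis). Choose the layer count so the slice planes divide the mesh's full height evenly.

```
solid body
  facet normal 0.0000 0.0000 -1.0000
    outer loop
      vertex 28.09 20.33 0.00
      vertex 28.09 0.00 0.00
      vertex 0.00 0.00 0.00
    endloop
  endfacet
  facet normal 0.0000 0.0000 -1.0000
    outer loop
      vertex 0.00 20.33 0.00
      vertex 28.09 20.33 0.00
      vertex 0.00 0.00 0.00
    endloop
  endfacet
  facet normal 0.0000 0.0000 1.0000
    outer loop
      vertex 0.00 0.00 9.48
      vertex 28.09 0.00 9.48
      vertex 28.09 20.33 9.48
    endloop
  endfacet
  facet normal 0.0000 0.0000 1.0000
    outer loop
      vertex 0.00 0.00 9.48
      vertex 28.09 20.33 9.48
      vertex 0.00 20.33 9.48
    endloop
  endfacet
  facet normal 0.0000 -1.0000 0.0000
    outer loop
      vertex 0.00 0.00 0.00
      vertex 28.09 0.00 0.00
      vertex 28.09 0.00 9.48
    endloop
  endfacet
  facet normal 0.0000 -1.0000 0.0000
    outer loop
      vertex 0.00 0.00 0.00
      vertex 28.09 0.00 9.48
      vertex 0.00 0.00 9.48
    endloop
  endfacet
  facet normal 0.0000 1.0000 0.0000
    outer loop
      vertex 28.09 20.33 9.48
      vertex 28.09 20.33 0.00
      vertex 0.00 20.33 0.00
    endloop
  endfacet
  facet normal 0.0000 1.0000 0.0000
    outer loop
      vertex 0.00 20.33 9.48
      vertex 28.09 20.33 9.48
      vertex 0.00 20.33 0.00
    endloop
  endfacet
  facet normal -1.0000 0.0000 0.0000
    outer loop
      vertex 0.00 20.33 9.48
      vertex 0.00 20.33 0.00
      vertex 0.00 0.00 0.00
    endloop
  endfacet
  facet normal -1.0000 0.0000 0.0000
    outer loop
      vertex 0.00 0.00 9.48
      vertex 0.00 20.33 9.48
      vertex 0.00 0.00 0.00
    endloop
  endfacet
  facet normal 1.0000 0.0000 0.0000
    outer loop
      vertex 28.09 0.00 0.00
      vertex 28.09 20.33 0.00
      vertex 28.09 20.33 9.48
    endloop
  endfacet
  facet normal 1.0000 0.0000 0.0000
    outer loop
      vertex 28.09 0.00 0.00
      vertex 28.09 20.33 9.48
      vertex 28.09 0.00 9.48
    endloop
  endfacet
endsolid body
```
; perimeter-only toolpath
G21 ; units = mm
G90 ; absolute positioning
G28 ; home
; layer 1
G0 Z3.16
G0 X0.00 Y0.00
G1 X28.09 Y0.00
G1 X28.09 Y20.33
G1 X0.00 Y20.33
G1 X0.00 Y0.00
; layer 2
G0 Z6.32
G0 X0.00 Y0.00
G1 X28.09 Y0.00
G1 X28.09 Y20.33
G1 X0.00 Y20.33
G1 X0.00 Y0.00
; layer 3
G0 Z9.48
G0 X0.00 Y0.00
G1 X28.09 Y0.00
G1 X28.09 Y20.33
G1 X0.00 Y20.33
G1 X0.00 Y0.00
M2 ; end

The solid is a rectangular box, roughly 28.1 × 20.3 mm footprint and 9.48 mm tall. Slicing at Δz = 3.16 mm — 3 equal slices spanning the solid's height, so layer i sits at z = i·h/3 — gives 3 non-empty perimeters. Each is a 4-segment closed polygon; G0 lifts to the layer z and rapids to the start vertex, then G1 traces the edges.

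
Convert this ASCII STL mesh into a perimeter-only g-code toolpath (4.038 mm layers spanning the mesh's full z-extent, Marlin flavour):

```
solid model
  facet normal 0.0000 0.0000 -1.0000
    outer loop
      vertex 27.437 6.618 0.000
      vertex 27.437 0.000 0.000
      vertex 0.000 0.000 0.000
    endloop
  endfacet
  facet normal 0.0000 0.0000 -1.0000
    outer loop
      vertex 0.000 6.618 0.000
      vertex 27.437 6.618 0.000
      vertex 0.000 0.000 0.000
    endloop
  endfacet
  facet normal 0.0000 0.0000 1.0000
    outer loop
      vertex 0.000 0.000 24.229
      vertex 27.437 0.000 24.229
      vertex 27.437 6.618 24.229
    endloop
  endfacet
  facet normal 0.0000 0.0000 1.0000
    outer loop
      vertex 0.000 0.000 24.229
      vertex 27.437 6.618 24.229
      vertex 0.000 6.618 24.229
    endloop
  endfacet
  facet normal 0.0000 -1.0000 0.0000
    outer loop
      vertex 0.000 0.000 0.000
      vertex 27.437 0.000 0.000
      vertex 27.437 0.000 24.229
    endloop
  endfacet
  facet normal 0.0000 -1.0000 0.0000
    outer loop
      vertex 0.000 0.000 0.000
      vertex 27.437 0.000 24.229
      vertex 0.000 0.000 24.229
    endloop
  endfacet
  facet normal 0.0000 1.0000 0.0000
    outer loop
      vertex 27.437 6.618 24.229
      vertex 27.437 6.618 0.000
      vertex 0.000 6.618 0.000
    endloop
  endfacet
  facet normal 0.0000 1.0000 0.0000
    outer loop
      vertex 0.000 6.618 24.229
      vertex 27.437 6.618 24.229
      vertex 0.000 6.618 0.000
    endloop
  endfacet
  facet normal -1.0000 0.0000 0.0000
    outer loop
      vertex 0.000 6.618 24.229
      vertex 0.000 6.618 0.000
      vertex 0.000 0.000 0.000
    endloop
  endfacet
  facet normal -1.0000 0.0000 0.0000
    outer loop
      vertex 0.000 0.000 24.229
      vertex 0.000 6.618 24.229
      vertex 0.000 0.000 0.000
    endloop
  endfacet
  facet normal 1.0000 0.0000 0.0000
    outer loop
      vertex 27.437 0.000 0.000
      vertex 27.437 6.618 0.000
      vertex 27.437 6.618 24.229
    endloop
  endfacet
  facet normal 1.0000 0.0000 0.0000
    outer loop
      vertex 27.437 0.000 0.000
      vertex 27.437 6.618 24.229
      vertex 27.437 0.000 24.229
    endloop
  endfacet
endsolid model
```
; perimeter-only toolpath
G21 ; units = mm
G90 ; absolute positioning
G28 ; home
; layer 1
G0 Z4.038
G0 X0.000 Y0.000
G1 X27.437 Y0.000
G1 X27.437 Y6.618
G1 X0.000 Y6.618
G1 X0.000 Y0.000
; layer 2
G0 Z8.076
G0 X0.000 Y0.000
G1 X27.437 Y0.000
G1 X27.437 Y6.618
G1 X0.000 Y6.618
G1 X0.000 Y0.000
; layer 3
G0 Z12.114
G0 X0.000 Y0.000
G1 X27.437 Y0.000
G1 X27.437 Y6.618
G1 X0.000 Y6.618
G1 X0.000 Y0.000
; layer 4
G0 Z16.153
G0 X0.000 Y0.000
G1 X27.437 Y0.000
G1 X27.437 Y6.618
G1 X0.000 Y6.618
G1 X0.000 Y0.000
; layer 5
G0 Z20.191
G0 X0.000 Y0.000
G1 X27.437 Y0.000
G1 X27.437 Y6.618
G1 X0.000 Y6.618
G1 X0.000 Y0.000
; layer 6
G0 Z24.229
G0 X0.000 Y0.000
G1 X27.437 Y0.000
G1 X27.437 Y6.618
G1 X0.000 Y6.618
G1 X0.000 Y0.000
M2 ; end

The solid is a rectangular box, roughly 27.4 × 6.62 mm footprint and 24.2 mm tall. Slicing at Δz = 4.038 mm — 6 equal slices spanning the solid's height, so layer i sits at z = i·h/6 — gives 6 non-empty perimeters. Each is a 4-segment closed polygon; G0 lifts to the layer z and rapids to the start vertex, then G1 traces the edges.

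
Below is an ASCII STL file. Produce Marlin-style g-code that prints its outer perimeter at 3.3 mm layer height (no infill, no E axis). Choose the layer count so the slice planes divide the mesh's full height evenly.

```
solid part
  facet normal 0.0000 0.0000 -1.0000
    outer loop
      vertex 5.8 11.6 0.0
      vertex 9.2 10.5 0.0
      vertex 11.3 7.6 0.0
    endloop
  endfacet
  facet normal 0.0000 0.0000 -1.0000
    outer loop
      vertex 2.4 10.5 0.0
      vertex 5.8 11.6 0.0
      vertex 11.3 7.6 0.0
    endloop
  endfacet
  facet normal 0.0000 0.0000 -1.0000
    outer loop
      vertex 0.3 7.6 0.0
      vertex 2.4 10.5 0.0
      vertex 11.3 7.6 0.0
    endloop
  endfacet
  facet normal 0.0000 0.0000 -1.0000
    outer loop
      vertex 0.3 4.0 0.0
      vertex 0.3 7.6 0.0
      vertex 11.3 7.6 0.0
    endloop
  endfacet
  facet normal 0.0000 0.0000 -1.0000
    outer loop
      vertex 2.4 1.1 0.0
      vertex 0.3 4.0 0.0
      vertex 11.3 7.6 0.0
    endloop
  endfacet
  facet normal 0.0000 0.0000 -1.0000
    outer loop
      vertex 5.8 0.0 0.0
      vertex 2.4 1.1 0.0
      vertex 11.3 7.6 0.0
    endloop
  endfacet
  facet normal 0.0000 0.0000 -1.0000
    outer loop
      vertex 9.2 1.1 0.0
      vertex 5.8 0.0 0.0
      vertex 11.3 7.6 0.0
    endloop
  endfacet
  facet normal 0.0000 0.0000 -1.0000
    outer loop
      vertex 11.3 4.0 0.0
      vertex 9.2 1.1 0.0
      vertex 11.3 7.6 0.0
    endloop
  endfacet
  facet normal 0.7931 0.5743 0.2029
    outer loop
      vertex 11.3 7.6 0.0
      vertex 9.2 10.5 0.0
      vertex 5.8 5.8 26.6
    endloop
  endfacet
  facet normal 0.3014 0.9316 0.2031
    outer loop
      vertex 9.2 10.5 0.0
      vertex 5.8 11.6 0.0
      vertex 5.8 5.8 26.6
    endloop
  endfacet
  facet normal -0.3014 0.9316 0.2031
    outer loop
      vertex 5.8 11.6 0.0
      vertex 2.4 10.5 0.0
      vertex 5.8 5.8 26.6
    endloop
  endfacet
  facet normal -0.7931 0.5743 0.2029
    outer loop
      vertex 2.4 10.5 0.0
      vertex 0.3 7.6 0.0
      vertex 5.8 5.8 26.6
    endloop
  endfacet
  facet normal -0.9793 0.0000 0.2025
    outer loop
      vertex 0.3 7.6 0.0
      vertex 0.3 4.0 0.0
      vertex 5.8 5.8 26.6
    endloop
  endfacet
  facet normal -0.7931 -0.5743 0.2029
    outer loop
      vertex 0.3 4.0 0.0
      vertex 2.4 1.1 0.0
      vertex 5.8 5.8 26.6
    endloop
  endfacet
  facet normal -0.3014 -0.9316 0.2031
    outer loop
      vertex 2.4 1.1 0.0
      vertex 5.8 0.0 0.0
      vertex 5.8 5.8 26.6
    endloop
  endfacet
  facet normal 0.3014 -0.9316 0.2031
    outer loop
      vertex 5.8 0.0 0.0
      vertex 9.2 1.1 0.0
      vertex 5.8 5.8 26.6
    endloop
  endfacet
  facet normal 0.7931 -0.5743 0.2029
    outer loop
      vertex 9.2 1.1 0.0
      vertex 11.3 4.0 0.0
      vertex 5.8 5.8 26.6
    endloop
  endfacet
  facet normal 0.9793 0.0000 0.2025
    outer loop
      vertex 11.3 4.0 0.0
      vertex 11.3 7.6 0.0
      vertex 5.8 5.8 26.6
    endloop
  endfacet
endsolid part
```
; perimeter-only toolpath
G21 ; units = mm
G90 ; absolute positioning
G28 ; home
; layer 1
G0 Z3.3
G0 X10.6 Y7.4
G1 X8.8 Y9.9
G1 X5.8 Y10.9
G1 X2.8 Y9.9
G1 X1.0 Y7.4
G1 X1.0 Y4.2
G1 X2.8 Y1.7
G1 X5.8 Y0.7
G1 X8.8 Y1.7
G1 X10.6 Y4.2
G1 X10.6 Y7.4
; layer 2
G0 Z6.7
G0 X9.9 Y7.1
G1 X8.3 Y9.3
G1 X5.8 Y10.1
G1 X3.2 Y9.3
G1 X1.7 Y7.1
G1 X1.7 Y4.5
G1 X3.2 Y2.3
G1 X5.8 Y1.4
G1 X8.3 Y2.3
G1 X9.9 Y4.5
G1 X9.9 Y7.1
; layer 3
G0 Z10.0
G0 X9.2 Y6.9
G1 X7.9 Y8.7
G1 X5.8 Y9.4
G1 X3.7 Y8.7
G1 X2.4 Y6.9
G1 X2.4 Y4.7
G1 X3.7 Y2.9
G1 X5.8 Y2.2
G1 X7.9 Y2.9
G1 X9.2 Y4.7
G1 X9.2 Y6.9
; layer 4
G0 Z13.3
G0 X8.6 Y6.7
G1 X7.5 Y8.2
G1 X5.8 Y8.7
G1 X4.1 Y8.2
G1 X3.0 Y6.7
G1 X3.0 Y4.9
G1 X4.1 Y3.5
G1 X5.8 Y2.9
G1 X7.5 Y3.5
G1 X8.6 Y4.9
G1 X8.6 Y6.7
; layer 5
G0 Z16.6
G0 X7.9 Y6.5
G1 X7.1 Y7.6
G1 X5.8 Y8.0
G1 X4.5 Y7.6
G1 X3.7 Y6.5
G1 X3.7 Y5.1
G1 X4.5 Y4.0
G1 X5.8 Y3.6
G1 X7.1 Y4.0
G1 X7.9 Y5.1
G1 X7.9 Y6.5
; layer 6
G0 Z20.0
G0 X7.2 Y6.2
G1 X6.6 Y7.0
G1 X5.8 Y7.2
G1 X5.0 Y7.0
G1 X4.4 Y6.2
G1 X4.4 Y5.3
G1 X5.0 Y4.6
G1 X5.8 Y4.4
G1 X6.6 Y4.6
G1 X7.2 Y5.3
G1 X7.2 Y6.2
; layer 7
G0 Z23.3
G0 X6.5 Y6.0
G1 X6.2 Y6.4
G1 X5.8 Y6.5
G1 X5.4 Y6.4
G1 X5.1 Y6.0
G1 X5.1 Y5.6
G1 X5.4 Y5.2
G1 X5.8 Y5.1
G1 X6.2 Y5.2
G1 X6.5 Y5.6
G1 X6.5 Y6.0
M2 ; end

The solid is a regular 10-sided pyramid, base circumscribed radius ≈ 5.8 mm, apex at z ≈ 26.6 mm. Slicing at Δz = 3.3 mm — 8 equal slices spanning the solid's height, so layer i sits at z = i·h/8 — gives 7 non-empty perimeters. Each is a 10-segment closed polygon; G0 lifts to the layer z and rapids to the start vertex, then G1 traces the edges. The cross-section shrinks linearly with z (the slice at the apex is degenerate and omitted).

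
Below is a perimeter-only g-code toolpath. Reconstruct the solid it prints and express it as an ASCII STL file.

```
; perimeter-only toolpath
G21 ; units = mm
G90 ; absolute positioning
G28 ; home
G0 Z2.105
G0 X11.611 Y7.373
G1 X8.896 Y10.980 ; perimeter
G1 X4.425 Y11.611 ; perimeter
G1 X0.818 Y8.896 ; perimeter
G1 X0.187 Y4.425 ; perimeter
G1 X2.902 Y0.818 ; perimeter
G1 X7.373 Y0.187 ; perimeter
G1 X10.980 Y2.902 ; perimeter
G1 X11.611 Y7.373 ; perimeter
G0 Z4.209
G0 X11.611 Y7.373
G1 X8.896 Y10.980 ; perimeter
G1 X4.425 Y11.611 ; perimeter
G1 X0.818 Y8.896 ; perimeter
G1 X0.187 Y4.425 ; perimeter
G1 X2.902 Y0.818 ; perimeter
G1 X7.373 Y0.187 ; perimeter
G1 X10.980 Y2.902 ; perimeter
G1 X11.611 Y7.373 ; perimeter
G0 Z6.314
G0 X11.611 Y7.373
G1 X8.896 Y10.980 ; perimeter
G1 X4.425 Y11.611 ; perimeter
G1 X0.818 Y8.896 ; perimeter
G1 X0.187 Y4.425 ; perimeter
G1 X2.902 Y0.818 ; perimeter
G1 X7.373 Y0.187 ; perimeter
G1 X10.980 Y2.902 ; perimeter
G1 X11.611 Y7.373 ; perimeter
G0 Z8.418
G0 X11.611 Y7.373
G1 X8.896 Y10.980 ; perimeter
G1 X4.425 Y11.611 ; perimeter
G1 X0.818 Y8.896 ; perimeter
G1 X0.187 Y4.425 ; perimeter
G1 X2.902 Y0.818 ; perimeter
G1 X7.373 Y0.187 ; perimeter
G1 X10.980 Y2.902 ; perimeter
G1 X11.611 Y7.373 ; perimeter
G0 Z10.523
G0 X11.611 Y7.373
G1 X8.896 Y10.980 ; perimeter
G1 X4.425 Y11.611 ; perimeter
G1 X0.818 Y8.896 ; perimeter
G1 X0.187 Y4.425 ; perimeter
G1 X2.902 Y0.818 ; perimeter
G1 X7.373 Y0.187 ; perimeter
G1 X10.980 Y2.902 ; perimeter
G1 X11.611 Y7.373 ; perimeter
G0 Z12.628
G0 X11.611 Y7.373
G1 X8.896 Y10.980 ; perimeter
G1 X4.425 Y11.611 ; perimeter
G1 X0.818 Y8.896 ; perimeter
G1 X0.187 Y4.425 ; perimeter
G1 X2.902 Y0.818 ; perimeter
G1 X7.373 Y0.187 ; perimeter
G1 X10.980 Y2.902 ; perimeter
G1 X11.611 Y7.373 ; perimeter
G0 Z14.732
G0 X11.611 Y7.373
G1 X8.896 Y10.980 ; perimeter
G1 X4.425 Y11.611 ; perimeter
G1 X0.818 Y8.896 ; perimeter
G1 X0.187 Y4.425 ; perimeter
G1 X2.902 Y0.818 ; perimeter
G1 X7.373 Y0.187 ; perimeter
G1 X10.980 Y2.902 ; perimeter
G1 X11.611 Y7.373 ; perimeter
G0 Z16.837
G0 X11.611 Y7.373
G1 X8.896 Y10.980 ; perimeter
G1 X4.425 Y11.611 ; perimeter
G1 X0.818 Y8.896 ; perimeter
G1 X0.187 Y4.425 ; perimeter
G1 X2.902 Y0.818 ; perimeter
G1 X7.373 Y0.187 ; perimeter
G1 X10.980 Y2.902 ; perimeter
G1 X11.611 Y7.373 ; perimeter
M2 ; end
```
solid part
  facet normal 0.0000 0.0000 -1.0000
    outer loop
      vertex 4.425 11.611 0.000
      vertex 8.896 10.980 0.000
      vertex 11.611 7.373 0.000
    endloop
  endfacet
  facet normal 0.0000 0.0000 -1.0000
    outer loop
      vertex 0.818 8.896 0.000
      vertex 4.425 11.611 0.000
      vertex 11.611 7.373 0.000
    endloop
  endfacet
  facet normal 0.0000 0.0000 -1.0000
    outer loop
      vertex 0.187 4.425 0.000
      vertex 0.818 8.896 0.000
      vertex 11.611 7.373 0.000
    endloop
  endfacet
  facet normal 0.0000 0.0000 -1.0000
    outer loop
      vertex 2.902 0.818 0.000
      vertex 0.187 4.425 0.000
      vertex 11.611 7.373 0.000
    endloop
  endfacet
  facet normal 0.0000 0.0000 -1.0000
    outer loop
      vertex 7.373 0.187 0.000
      vertex 2.902 0.818 0.000
      vertex 11.611 7.373 0.000
    endloop
  endfacet
  facet normal 0.0000 0.0000 -1.0000
    outer loop
      vertex 10.980 2.902 0.000
      vertex 7.373 0.187 0.000
      vertex 11.611 7.373 0.000
    endloop
  endfacet
  facet normal 0.0000 0.0000 1.0000
    outer loop
      vertex 11.611 7.373 16.837
      vertex 8.896 10.980 16.837
      vertex 4.425 11.611 16.837
    endloop
  endfacet
  facet normal 0.0000 0.0000 1.0000
    outer loop
      vertex 11.611 7.373 16.837
      vertex 4.425 11.611 16.837
      vertex 0.818 8.896 16.837
    endloop
  endfacet
  facet normal 0.0000 0.0000 1.0000
    outer loop
      vertex 11.611 7.373 16.837
      vertex 0.818 8.896 16.837
      vertex 0.187 4.425 16.837
    endloop
  endfacet
  facet normal 0.0000 0.0000 1.0000
    outer loop
      vertex 11.611 7.373 16.837
      vertex 0.187 4.425 16.837
      vertex 2.902 0.818 16.837
    endloop
  endfacet
  facet normal 0.0000 0.0000 1.0000
    outer loop
      vertex 11.611 7.373 16.837
      vertex 2.902 0.818 16.837
      vertex 7.373 0.187 16.837
    endloop
  endfacet
  facet normal 0.0000 0.0000 1.0000
    outer loop
      vertex 11.611 7.373 16.837
      vertex 7.373 0.187 16.837
      vertex 10.980 2.902 16.837
    endloop
  endfacet
  facet normal 0.7990 0.6014 0.0000
    outer loop
      vertex 11.611 7.373 0.000
      vertex 8.896 10.980 0.000
      vertex 8.896 10.980 16.837
    endloop
  endfacet
  facet normal 0.7990 0.6014 0.0000
    outer loop
      vertex 11.611 7.373 0.000
      vertex 8.896 10.980 16.837
      vertex 11.611 7.373 16.837
    endloop
  endfacet
  facet normal 0.1397 0.9902 0.0000
    outer loop
      vertex 8.896 10.980 0.000
      vertex 4.425 11.611 0.000
      vertex 4.425 11.611 16.837
    endloop
  endfacet
  facet normal 0.1397 0.9902 0.0000
    outer loop
      vertex 8.896 10.980 0.000
      vertex 4.425 11.611 16.837
      vertex 8.896 10.980 16.837
    endloop
  endfacet
  facet normal -0.6014 0.7990 0.0000
    outer loop
      vertex 4.425 11.611 0.000
      vertex 0.818 8.896 0.000
      vertex 0.818 8.896 16.837
    endloop
  endfacet
  facet normal -0.6014 0.7990 0.0000
    outer loop
      vertex 4.425 11.611 0.000
      vertex 0.818 8.896 16.837
      vertex 4.425 11.611 16.837
    endloop
  endfacet
  facet normal -0.9902 0.1397 0.0000
    outer loop
      vertex 0.818 8.896 0.000
      vertex 0.187 4.425 0.000
      vertex 0.187 4.425 16.837
    endloop
  endfacet
  facet normal -0.9902 0.1397 0.0000
    outer loop
      vertex 0.818 8.896 0.000
      vertex 0.187 4.425 16.837
      vertex 0.818 8.896 16.837
    endloop
  endfacet
  facet normal -0.7990 -0.6014 0.0000
    outer loop
      vertex 0.187 4.425 0.000
      vertex 2.902 0.818 0.000
      vertex 2.902 0.818 16.837
    endloop
  endfacet
  facet normal -0.7990 -0.6014 0.0000
    outer loop
      vertex 0.187 4.425 0.000
      vertex 2.902 0.818 16.837
      vertex 0.187 4.425 16.837
    endloop
  endfacet
  facet normal -0.1397 -0.9902 0.0000
    outer loop
      vertex 2.902 0.818 0.000
      vertex 7.373 0.187 0.000
      vertex 7.373 0.187 16.837
    endloop
  endfacet
  facet normal -0.1397 -0.9902 0.0000
    outer loop
      vertex 2.902 0.818 0.000
      vertex 7.373 0.187 16.837
      vertex 2.902 0.818 16.837
    endloop
  endfacet
  facet normal 0.6014 -0.7990 0.0000
    outer loop
      vertex 7.373 0.187 0.000
      vertex 10.980 2.902 0.000
      vertex 10.980 2.902 16.837
    endloop
  endfacet
  facet normal 0.6014 -0.7990 0.0000
    outer loop
      vertex 7.373 0.187 0.000
      vertex 10.980 2.902 16.837
      vertex 7.373 0.187 16.837
    endloop
  endfacet
  facet normal 0.9902 -0.1397 0.0000
    outer loop
      vertex 10.980 2.902 0.000
      vertex 11.611 7.373 0.000
      vertex 11.611 7.373 16.837
    endloop
  endfacet
  facet normal 0.9902 -0.1397 0.0000
    outer loop
      vertex 10.980 2.902 0.000
      vertex 11.611 7.373 16.837
      vertex 10.980 2.902 16.837
    endloop
  endfacet
endsolid part

The G0 Z moves step by Δz≈2.105 mm. Every layer's G1 loop is the same polygon, so the solid is a straight extrusion of it from z=0 to z≈16.8. Closing with flat bottom and top caps and triangulating gives 28 facets — a regular 8-sided prism (a cylinder approximated with 8 flat sides), circumscribed radius ≈ 5.9 mm, height ≈ 16.8 mm.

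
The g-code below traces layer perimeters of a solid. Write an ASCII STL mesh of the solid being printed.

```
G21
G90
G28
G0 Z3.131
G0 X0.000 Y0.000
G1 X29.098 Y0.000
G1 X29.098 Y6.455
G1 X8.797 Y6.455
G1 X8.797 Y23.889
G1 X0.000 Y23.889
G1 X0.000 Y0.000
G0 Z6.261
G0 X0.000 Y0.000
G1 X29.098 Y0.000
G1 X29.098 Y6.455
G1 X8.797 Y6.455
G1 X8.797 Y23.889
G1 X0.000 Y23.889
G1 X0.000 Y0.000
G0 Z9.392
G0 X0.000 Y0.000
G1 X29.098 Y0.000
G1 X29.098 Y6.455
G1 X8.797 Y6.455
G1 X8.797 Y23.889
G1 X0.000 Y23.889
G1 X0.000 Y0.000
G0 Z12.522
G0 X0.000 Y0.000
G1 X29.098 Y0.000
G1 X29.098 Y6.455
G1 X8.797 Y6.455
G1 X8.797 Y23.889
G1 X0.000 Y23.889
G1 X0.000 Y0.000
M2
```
solid part
  facet normal 0.0000 0.0000 -1.0000
    outer loop
      vertex 29.098 6.455 0.000
      vertex 29.098 0.000 0.000
      vertex 0.000 0.000 0.000
    endloop
  endfacet
  facet normal 0.0000 0.0000 -1.0000
    outer loop
      vertex 8.797 6.455 0.000
      vertex 29.098 6.455 0.000
      vertex 0.000 0.000 0.000
    endloop
  endfacet
  facet normal 0.0000 0.0000 -1.0000
    outer loop
      vertex 8.797 23.889 0.000
      vertex 8.797 6.455 0.000
      vertex 0.000 0.000 0.000
    endloop
  endfacet
  facet normal 0.0000 0.0000 -1.0000
    outer loop
      vertex 0.000 23.889 0.000
      vertex 8.797 23.889 0.000
      vertex 0.000 0.000 0.000
    endloop
  endfacet
  facet normal 0.0000 0.0000 1.0000
    outer loop
      vertex 0.000 0.000 12.522
      vertex 29.098 0.000 12.522
      vertex 29.098 6.455 12.522
    endloop
  endfacet
  facet normal 0.0000 0.0000 1.0000
    outer loop
      vertex 0.000 0.000 12.522
      vertex 29.098 6.455 12.522
      vertex 8.797 6.455 12.522
    endloop
  endfacet
  facet normal 0.0000 0.0000 1.0000
    outer loop
      vertex 0.000 0.000 12.522
      vertex 8.797 6.455 12.522
      vertex 8.797 23.889 12.522
    endloop
  endfacet
  facet normal 0.0000 0.0000 1.0000
    outer loop
      vertex 0.000 0.000 12.522
      vertex 8.797 23.889 12.522
      vertex 0.000 23.889 12.522
    endloop
  endfacet
  facet normal 0.0000 -1.0000 0.0000
    outer loop
      vertex 0.000 0.000 0.000
      vertex 29.098 0.000 0.000
      vertex 29.098 0.000 12.522
    endloop
  endfacet
  facet normal 0.0000 -1.0000 0.0000
    outer loop
      vertex 0.000 0.000 0.000
      vertex 29.098 0.000 12.522
      vertex 0.000 0.000 12.522
    endloop
  endfacet
  facet normal 1.0000 0.0000 0.0000
    outer loop
      vertex 29.098 0.000 0.000
      vertex 29.098 6.455 0.000
      vertex 29.098 6.455 12.522
    endloop
  endfacet
  facet normal 1.0000 0.0000 0.0000
    outer loop
      vertex 29.098 0.000 0.000
      vertex 29.098 6.455 12.522
      vertex 29.098 0.000 12.522
    endloop
  endfacet
  facet normal 0.0000 1.0000 0.0000
    outer loop
      vertex 29.098 6.455 0.000
      vertex 8.797 6.455 0.000
      vertex 8.797 6.455 12.522
    endloop
  endfacet
  facet normal 0.0000 1.0000 0.0000
    outer loop
      vertex 29.098 6.455 0.000
      vertex 8.797 6.455 12.522
      vertex 29.098 6.455 12.522
    endloop
  endfacet
  facet normal 1.0000 0.0000 0.0000
    outer loop
      vertex 8.797 6.455 0.000
      vertex 8.797 23.889 0.000
      vertex 8.797 23.889 12.522
    endloop
  endfacet
  facet normal 1.0000 0.0000 0.0000
    outer loop
      vertex 8.797 6.455 0.000
      vertex 8.797 23.889 12.522
      vertex 8.797 6.455 12.522
    endloop
  endfacet
  facet normal 0.0000 1.0000 0.0000
    outer loop
      vertex 8.797 23.889 0.000
      vertex 0.000 23.889 0.000
      vertex 0.000 23.889 12.522
    endloop
  endfacet
  facet normal 0.0000 1.0000 0.0000
    outer loop
      vertex 8.797 23.889 0.000
      vertex 0.000 23.889 12.522
      vertex 8.797 23.889 12.522
    endloop
  endfacet
  facet normal -1.0000 0.0000 0.0000
    outer loop
      vertex 0.000 23.889 0.000
      vertex 0.000 0.000 0.000
      vertex 0.000 0.000 12.522
    endloop
  endfacet
  facet normal -1.0000 0.0000 0.0000
    outer loop
      vertex 0.000 23.889 0.000
      vertex 0.000 0.000 12.522
      vertex 0.000 23.889 12.522
    endloop
  endfacet
endsolid part

The G0 Z moves step by Δz≈3.131 mm. Every layer's G1 loop is the same polygon, so the solid is a straight extrusion of it from z=0 to z≈12.5. Closing with flat bottom and top caps and triangulating gives 20 facets — an L-shaped prism: outer 29.1 × 23.9 mm, arm thicknesses ≈ 6.46 mm (horizontal) and 8.8 mm (vertical), extruded 12.5 mm in z.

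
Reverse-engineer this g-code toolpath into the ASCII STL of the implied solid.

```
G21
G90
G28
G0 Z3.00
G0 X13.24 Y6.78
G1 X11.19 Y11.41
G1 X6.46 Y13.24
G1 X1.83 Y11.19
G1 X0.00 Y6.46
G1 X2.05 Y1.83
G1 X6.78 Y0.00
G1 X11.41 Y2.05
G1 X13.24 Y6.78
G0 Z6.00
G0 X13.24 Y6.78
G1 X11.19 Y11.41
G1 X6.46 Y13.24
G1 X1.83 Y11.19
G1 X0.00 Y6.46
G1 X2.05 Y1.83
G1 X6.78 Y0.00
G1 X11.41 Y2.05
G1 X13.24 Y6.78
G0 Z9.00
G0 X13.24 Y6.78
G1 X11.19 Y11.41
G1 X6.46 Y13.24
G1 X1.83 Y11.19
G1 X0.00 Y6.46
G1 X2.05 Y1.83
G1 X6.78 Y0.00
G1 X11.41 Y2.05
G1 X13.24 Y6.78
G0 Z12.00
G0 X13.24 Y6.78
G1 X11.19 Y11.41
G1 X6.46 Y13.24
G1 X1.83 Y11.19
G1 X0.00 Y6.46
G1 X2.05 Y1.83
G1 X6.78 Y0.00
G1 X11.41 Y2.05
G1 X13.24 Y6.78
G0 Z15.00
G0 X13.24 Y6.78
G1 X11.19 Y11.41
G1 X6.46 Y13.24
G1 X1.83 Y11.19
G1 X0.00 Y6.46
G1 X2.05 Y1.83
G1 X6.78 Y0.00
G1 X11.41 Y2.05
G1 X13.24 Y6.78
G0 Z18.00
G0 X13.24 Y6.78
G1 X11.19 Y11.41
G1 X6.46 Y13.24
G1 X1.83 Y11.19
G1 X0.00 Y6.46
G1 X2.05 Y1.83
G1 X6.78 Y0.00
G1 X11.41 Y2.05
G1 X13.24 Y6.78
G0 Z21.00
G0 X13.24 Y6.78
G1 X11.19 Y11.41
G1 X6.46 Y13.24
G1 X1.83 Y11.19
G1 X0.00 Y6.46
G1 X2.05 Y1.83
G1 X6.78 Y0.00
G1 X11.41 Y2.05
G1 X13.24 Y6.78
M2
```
solid part
  facet normal 0.0000 0.0000 -1.0000
    outer loop
      vertex 6.46 13.24 0.00
      vertex 11.19 11.41 0.00
      vertex 13.24 6.78 0.00
    endloop
  endfacet
  facet normal 0.0000 0.0000 -1.0000
    outer loop
      vertex 1.83 11.19 0.00
      vertex 6.46 13.24 0.00
      vertex 13.24 6.78 0.00
    endloop
  endfacet
  facet normal 0.0000 0.0000 -1.0000
    outer loop
      vertex 0.00 6.46 0.00
      vertex 1.83 11.19 0.00
      vertex 13.24 6.78 0.00
    endloop
  endfacet
  facet normal 0.0000 0.0000 -1.0000
    outer loop
      vertex 2.05 1.83 0.00
      vertex 0.00 6.46 0.00
      vertex 13.24 6.78 0.00
    endloop
  endfacet
  facet normal 0.0000 0.0000 -1.0000
    outer loop
      vertex 6.78 0.00 0.00
      vertex 2.05 1.83 0.00
      vertex 13.24 6.78 0.00
    endloop
  endfacet
  facet normal 0.0000 0.0000 -1.0000
    outer loop
      vertex 11.41 2.05 0.00
      vertex 6.78 0.00 0.00
      vertex 13.24 6.78 0.00
    endloop
  endfacet
  facet normal 0.0000 0.0000 1.0000
    outer loop
      vertex 13.24 6.78 21.00
      vertex 11.19 11.41 21.00
      vertex 6.46 13.24 21.00
    endloop
  endfacet
  facet normal 0.0000 0.0000 1.0000
    outer loop
      vertex 13.24 6.78 21.00
      vertex 6.46 13.24 21.00
      vertex 1.83 11.19 21.00
    endloop
  endfacet
  facet normal 0.0000 0.0000 1.0000
    outer loop
      vertex 13.24 6.78 21.00
      vertex 1.83 11.19 21.00
      vertex 0.00 6.46 21.00
    endloop
  endfacet
  facet normal 0.0000 0.0000 1.0000
    outer loop
      vertex 13.24 6.78 21.00
      vertex 0.00 6.46 21.00
      vertex 2.05 1.83 21.00
    endloop
  endfacet
  facet normal 0.0000 0.0000 1.0000
    outer loop
      vertex 13.24 6.78 21.00
      vertex 2.05 1.83 21.00
      vertex 6.78 0.00 21.00
    endloop
  endfacet
  facet normal 0.0000 0.0000 1.0000
    outer loop
      vertex 13.24 6.78 21.00
      vertex 6.78 0.00 21.00
      vertex 11.41 2.05 21.00
    endloop
  endfacet
  facet normal 0.9144 0.4049 0.0000
    outer loop
      vertex 13.24 6.78 0.00
      vertex 11.19 11.41 0.00
      vertex 11.19 11.41 21.00
    endloop
  endfacet
  facet normal 0.9144 0.4049 0.0000
    outer loop
      vertex 13.24 6.78 0.00
      vertex 11.19 11.41 21.00
      vertex 13.24 6.78 21.00
    endloop
  endfacet
  facet normal 0.3608 0.9326 0.0000
    outer loop
      vertex 11.19 11.41 0.00
      vertex 6.46 13.24 0.00
      vertex 6.46 13.24 21.00
    endloop
  endfacet
  facet normal 0.3608 0.9326 0.0000
    outer loop
      vertex 11.19 11.41 0.00
      vertex 6.46 13.24 21.00
      vertex 11.19 11.41 21.00
    endloop
  endfacet
  facet normal -0.4049 0.9144 0.0000
    outer loop
      vertex 6.46 13.24 0.00
      vertex 1.83 11.19 0.00
      vertex 1.83 11.19 21.00
    endloop
  endfacet
  facet normal -0.4049 0.9144 0.0000
    outer loop
      vertex 6.46 13.24 0.00
      vertex 1.83 11.19 21.00
      vertex 6.46 13.24 21.00
    endloop
  endfacet
  facet normal -0.9326 0.3608 0.0000
    outer loop
      vertex 1.83 11.19 0.00
      vertex 0.00 6.46 0.00
      vertex 0.00 6.46 21.00
    endloop
  endfacet
  facet normal -0.9326 0.3608 0.0000
    outer loop
      vertex 1.83 11.19 0.00
      vertex 0.00 6.46 21.00
      vertex 1.83 11.19 21.00
    endloop
  endfacet
  facet normal -0.9144 -0.4049 0.0000
    outer loop
      vertex 0.00 6.46 0.00
      vertex 2.05 1.83 0.00
      vertex 2.05 1.83 21.00
    endloop
  endfacet
  facet normal -0.9144 -0.4049 0.0000
    outer loop
      vertex 0.00 6.46 0.00
      vertex 2.05 1.83 21.00
      vertex 0.00 6.46 21.00
    endloop
  endfacet
  facet normal -0.3608 -0.9326 0.0000
    outer loop
      vertex 2.05 1.83 0.00
      vertex 6.78 0.00 0.00
      vertex 6.78 0.00 21.00
    endloop
  endfacet
  facet normal -0.3608 -0.9326 0.0000
    outer loop
      vertex 2.05 1.83 0.00
      vertex 6.78 0.00 21.00
      vertex 2.05 1.83 21.00
    endloop
  endfacet
  facet normal 0.4049 -0.9144 0.0000
    outer loop
      vertex 6.78 0.00 0.00
      vertex 11.41 2.05 0.00
      vertex 11.41 2.05 21.00
    endloop
  endfacet
  facet normal 0.4049 -0.9144 0.0000
    outer loop
      vertex 6.78 0.00 0.00
      vertex 11.41 2.05 21.00
      vertex 6.78 0.00 21.00
    endloop
  endfacet
  facet normal 0.9326 -0.3608 0.0000
    outer loop
      vertex 11.41 2.05 0.00
      vertex 13.24 6.78 0.00
      vertex 13.24 6.78 21.00
    endloop
  endfacet
  facet normal 0.9326 -0.3608 0.0000
    outer loop
      vertex 11.41 2.05 0.00
      vertex 13.24 6.78 21.00
      vertex 11.41 2.05 21.00
    endloop
  endfacet
endsolid part

The G0 Z moves step by Δz≈3.00 mm. Every layer's G1 loop is the same polygon, so the solid is a straight extrusion of it from z=0 to z≈21. Closing with flat bottom and top caps and triangulating gives 28 facets — a regular 8-sided prism (a cylinder approximated with 8 flat sides), circumscribed radius ≈ 6.62 mm, height ≈ 21 mm.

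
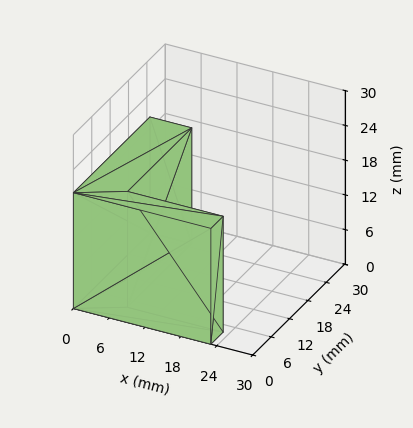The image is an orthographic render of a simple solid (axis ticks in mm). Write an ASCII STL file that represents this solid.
Reading the render: the shape is an L-shaped prism: outer 23 × 25 mm, arm thicknesses ≈ 4 mm (horizontal) and 7 mm (vertical), extruded 20 mm in z (dimensions read to the nearest mm from the axis ticks). For the STL, each face is triangulated and given an outward normal.

solid part
  facet normal 0.0000 0.0000 -1.0000
    outer loop
      vertex 23.0 4.0 0.0
      vertex 23.0 0.0 0.0
      vertex 0.0 0.0 0.0
    endloop
  endfacet
  facet normal 0.0000 0.0000 -1.0000
    outer loop
      vertex 7.0 4.0 0.0
      vertex 23.0 4.0 0.0
      vertex 0.0 0.0 0.0
    endloop
  endfacet
  facet normal 0.0000 0.0000 -1.0000
    outer loop
      vertex 7.0 25.0 0.0
      vertex 7.0 4.0 0.0
      vertex 0.0 0.0 0.0
    endloop
  endfacet
  facet normal 0.0000 0.0000 -1.0000
    outer loop
      vertex 0.0 25.0 0.0
      vertex 7.0 25.0 0.0
      vertex 0.0 0.0 0.0
    endloop
  endfacet
  facet normal 0.0000 0.0000 1.0000
    outer loop
      vertex 0.0 0.0 20.0
      vertex 23.0 0.0 20.0
      vertex 23.0 4.0 20.0
    endloop
  endfacet
  facet normal 0.0000 0.0000 1.0000
    outer loop
      vertex 0.0 0.0 20.0
      vertex 23.0 4.0 20.0
      vertex 7.0 4.0 20.0
    endloop
  endfacet
  facet normal 0.0000 0.0000 1.0000
    outer loop
      vertex 0.0 0.0 20.0
      vertex 7.0 4.0 20.0
      vertex 7.0 25.0 20.0
    endloop
  endfacet
  facet normal 0.0000 0.0000 1.0000
    outer loop
      vertex 0.0 0.0 20.0
      vertex 7.0 25.0 20.0
      vertex 0.0 25.0 20.0
    endloop
  endfacet
  facet normal 0.0000 -1.0000 0.0000
    outer loop
      vertex 0.0 0.0 0.0
      vertex 23.0 0.0 0.0
      vertex 23.0 0.0 20.0
    endloop
  endfacet
  facet normal 0.0000 -1.0000 0.0000
    outer loop
      vertex 0.0 0.0 0.0
      vertex 23.0 0.0 20.0
      vertex 0.0 0.0 20.0
    endloop
  endfacet
  facet normal 1.0000 0.0000 0.0000
    outer loop
      vertex 23.0 0.0 0.0
      vertex 23.0 4.0 0.0
      vertex 23.0 4.0 20.0
    endloop
  endfacet
  facet normal 1.0000 0.0000 0.0000
    outer loop
      vertex 23.0 0.0 0.0
      vertex 23.0 4.0 20.0
      vertex 23.0 0.0 20.0
    endloop
  endfacet
  facet normal 0.0000 1.0000 0.0000
    outer loop
      vertex 23.0 4.0 0.0
      vertex 7.0 4.0 0.0
      vertex 7.0 4.0 20.0
    endloop
  endfacet
  facet normal 0.0000 1.0000 0.0000
    outer loop
      vertex 23.0 4.0 0.0
      vertex 7.0 4.0 20.0
      vertex 23.0 4.0 20.0
    endloop
  endfacet
  facet normal 1.0000 0.0000 0.0000
    outer loop
      vertex 7.0 4.0 0.0
      vertex 7.0 25.0 0.0
      vertex 7.0 25.0 20.0
    endloop
  endfacet
  facet normal 1.0000 0.0000 0.0000
    outer loop
      vertex 7.0 4.0 0.0
      vertex 7.0 25.0 20.0
      vertex 7.0 4.0 20.0
    endloop
  endfacet
  facet normal 0.0000 1.0000 0.0000
    outer loop
      vertex 7.0 25.0 0.0
      vertex 0.0 25.0 0.0
      vertex 0.0 25.0 20.0
    endloop
  endfacet
  facet normal 0.0000 1.0000 0.0000
    outer loop
      vertex 7.0 25.0 0.0
      vertex 0.0 25.0 20.0
      vertex 7.0 25.0 20.0
    endloop
  endfacet
  facet normal -1.0000 0.0000 0.0000
    outer loop
      vertex 0.0 25.0 0.0
      vertex 0.0 0.0 0.0
      vertex 0.0 0.0 20.0
    endloop
  endfacet
  facet normal -1.0000 0.0000 0.0000
    outer loop
      vertex 0.0 25.0 0.0
      vertex 0.0 0.0 20.0
      vertex 0.0 25.0 20.0
    endloop
  endfacet
endsolid part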